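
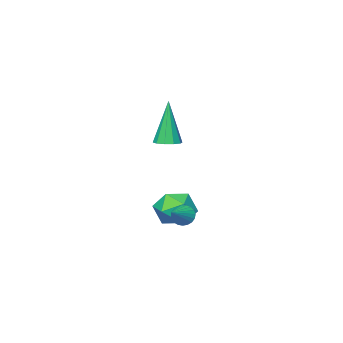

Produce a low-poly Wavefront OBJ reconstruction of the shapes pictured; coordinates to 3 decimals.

v -3.273 -2.464 -2.969
v -2.964 -2.671 -3.331
v -2.307 -1.996 -2.411
v -3.008 -2.477 -3.416
v -3.099 -2.281 -3.424
v -3.219 -2.117 -3.353
v -3.349 -2.012 -3.215
v -3.466 -1.985 -3.035
v -3.55 -2.041 -2.844
v -3.585 -2.17 -2.674
v -3.567 -2.35 -2.555
v -3.498 -2.55 -2.508
v -3.39 -2.734 -2.541
v -3.262 -2.872 -2.647
v -3.136 -2.939 -2.81
v -3.033 -2.924 -2.999
v -2.972 -2.829 -3.184
v -4.243 -2.747 -3.083
v -3.346 -2.667 -3.438
v -3.914 -4.193 -2.582
v -3.017 -4.113 -2.937
v -3.284 -3.585 -2.172
v -3.487 -2.691 -2.481
v -3.773 -4.169 -3.539
v -3.976 -3.275 -3.848
v -3.056 -3.545 -3.72
v -2.754 -3.184 -2.875
v -4.506 -3.676 -3.145
v -4.204 -3.315 -2.3
v -3.365 -3.575 0.626
v -2.792 -3.539 0.711
v -3.655 -3.885 2.714
v -2.93 -3.209 0.741
v -3.233 -3.019 0.727
v -3.587 -3.042 0.675
v -3.856 -3.268 0.604
v -3.938 -3.611 0.541
v -3.8 -3.941 0.512
v -3.496 -4.131 0.526
v -3.143 -4.109 0.578
v -2.874 -3.883 0.649
f 2 1 4
f 2 4 3
f 4 1 5
f 4 5 3
f 5 1 6
f 5 6 3
f 6 1 7
f 6 7 3
f 7 1 8
f 7 8 3
f 8 1 9
f 8 9 3
f 9 1 10
f 9 10 3
f 10 1 11
f 10 11 3
f 11 1 12
f 11 12 3
f 12 1 13
f 12 13 3
f 13 1 14
f 13 14 3
f 14 1 15
f 14 15 3
f 15 1 16
f 15 16 3
f 16 1 17
f 16 17 3
f 17 1 2
f 17 2 3
f 18 29 23
f 18 23 19
f 18 19 25
f 18 25 28
f 18 28 29
f 19 23 27
f 23 29 22
f 29 28 20
f 28 25 24
f 25 19 26
f 21 27 22
f 21 22 20
f 21 20 24
f 21 24 26
f 21 26 27
f 22 27 23
f 20 22 29
f 24 20 28
f 26 24 25
f 27 26 19
f 31 30 33
f 31 33 32
f 33 30 34
f 33 34 32
f 34 30 35
f 34 35 32
f 35 30 36
f 35 36 32
f 36 30 37
f 36 37 32
f 37 30 38
f 37 38 32
f 38 30 39
f 38 39 32
f 39 30 40
f 39 40 32
f 40 30 41
f 40 41 32
f 41 30 31
f 41 31 32



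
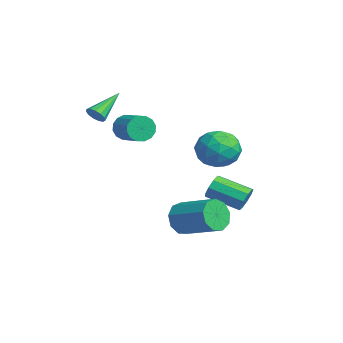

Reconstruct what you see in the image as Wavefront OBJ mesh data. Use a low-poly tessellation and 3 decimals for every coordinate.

v -2.887 -1.965 1.84
v -2.582 -1.57 1.566
v -3.753 -0.575 2.88
v -2.851 -1.61 1.396
v -3.132 -1.763 1.367
v -3.335 -1.981 1.488
v -3.396 -2.193 1.721
v -3.295 -2.333 1.992
v -3.065 -2.356 2.215
v -2.778 -2.255 2.319
v -2.526 -2.062 2.271
v -2.389 -1.838 2.086
v -2.409 -1.655 1.823
v 0.056 4.632 -3.317
v 0.519 4.558 -2.757
v -0.493 3.154 -2.104
v -0.956 3.228 -2.663
v 0.155 4.877 -2.636
v -0.857 3.473 -1.983
v -0.256 5.082 -2.834
v -1.268 3.678 -2.18
v -0.52 5.076 -3.257
v -1.533 3.672 -2.604
v -0.515 4.862 -3.708
v -1.528 3.458 -3.055
v -0.243 4.541 -3.976
v -1.255 3.137 -3.323
v 0.17 4.262 -3.936
v -0.843 2.858 -3.282
v 0.529 4.157 -3.605
v -0.483 2.753 -2.952
v 0.667 4.273 -3.14
v -0.345 2.87 -2.487
v 0.212 1.409 -4.121
v 0.803 1.061 -4.807
v 2.419 2.263 -4.025
v 1.828 2.611 -3.339
v 0.5 1.61 -5.025
v 2.116 2.812 -4.243
v 0.063 2.065 -4.82
v 1.678 3.267 -4.038
v -0.305 2.213 -4.288
v 1.311 3.414 -3.506
v -0.43 1.985 -3.677
v 1.185 3.186 -2.895
v -0.255 1.487 -3.275
v 1.36 2.689 -2.493
v 0.138 0.953 -3.268
v 1.754 2.155 -2.486
v 0.567 0.633 -3.66
v 2.182 1.834 -2.878
v 0.829 0.675 -4.268
v 2.445 1.877 -3.486
v -2.936 4.066 -1.434
v -2.369 4.977 -0.856
v -1.751 2.763 -0.544
v -1.184 3.674 0.034
v -2.335 3.394 0.321
v -3.068 4.199 -0.229
v -1.052 3.541 -1.171
v -1.785 4.346 -1.721
v -1.204 4.653 -0.693
v -1.997 4.562 0.229
v -2.123 3.178 -1.629
v -2.916 3.087 -0.707
v -2.757 4.636 -1.223
v -1.363 3.104 -0.177
v -2.04 2.939 -0.008
v -1.707 3.475 0.332
v -3.168 4.178 -0.855
v -2.834 4.714 -0.515
v -2.814 3.783 0.177
v -1.286 3.026 -0.885
v -0.952 3.562 -0.545
v -2.413 4.265 -1.732
v -2.08 4.801 -1.392
v -1.306 3.957 -1.577
v -1.739 4.981 -0.788
v -1.042 4.215 -0.264
v -0.965 4.137 -0.973
v -1.395 4.61 -1.296
v -2.205 4.927 -0.246
v -1.508 4.162 0.278
v -2.185 3.997 0.446
v -2.616 4.47 0.123
v -1.52 4.737 -0.15
v -2.612 3.578 -1.678
v -1.915 2.813 -1.154
v -1.504 3.27 -1.523
v -1.935 3.743 -1.846
v -3.078 3.525 -1.136
v -2.381 2.759 -0.612
v -2.725 3.13 -0.104
v -3.155 3.603 -0.427
v -2.6 3.003 -1.25
v -1.733 -0.729 1.333
v -1.472 -1.02 0.659
v -0.165 -0.662 1.012
v -0.427 -0.371 1.687
v -1.556 -0.633 0.58
v -0.249 -0.276 0.933
v -1.688 -0.271 0.703
v -0.381 0.086 1.056
v -1.832 -0.033 0.995
v -0.525 0.324 1.348
v -1.95 0.02 1.378
v -0.643 0.377 1.731
v -2.01 -0.129 1.748
v -0.703 0.228 2.102
v -1.995 -0.438 2.008
v -0.688 -0.08 2.361
v -1.911 -0.824 2.087
v -0.604 -0.467 2.44
v -1.779 -1.186 1.964
v -0.472 -0.829 2.317
v -1.635 -1.424 1.672
v -0.328 -1.067 2.025
v -1.517 -1.477 1.289
v -0.21 -1.12 1.642
v -1.457 -1.328 0.918
v -0.15 -0.971 1.272
f 2 1 4
f 2 4 3
f 4 1 5
f 4 5 3
f 5 1 6
f 5 6 3
f 6 1 7
f 6 7 3
f 7 1 8
f 7 8 3
f 8 1 9
f 8 9 3
f 9 1 10
f 9 10 3
f 10 1 11
f 10 11 3
f 11 1 12
f 11 12 3
f 12 1 13
f 12 13 3
f 13 1 2
f 13 2 3
f 15 14 18
f 15 18 16
f 16 18 19
f 16 19 17
f 18 14 20
f 18 20 19
f 19 20 21
f 19 21 17
f 20 14 22
f 20 22 21
f 21 22 23
f 21 23 17
f 22 14 24
f 22 24 23
f 23 24 25
f 23 25 17
f 24 14 26
f 24 26 25
f 25 26 27
f 25 27 17
f 26 14 28
f 26 28 27
f 27 28 29
f 27 29 17
f 28 14 30
f 28 30 29
f 29 30 31
f 29 31 17
f 30 14 32
f 30 32 31
f 31 32 33
f 31 33 17
f 32 14 15
f 32 15 33
f 33 15 16
f 33 16 17
f 35 34 38
f 35 38 36
f 36 38 39
f 36 39 37
f 38 34 40
f 38 40 39
f 39 40 41
f 39 41 37
f 40 34 42
f 40 42 41
f 41 42 43
f 41 43 37
f 42 34 44
f 42 44 43
f 43 44 45
f 43 45 37
f 44 34 46
f 44 46 45
f 45 46 47
f 45 47 37
f 46 34 48
f 46 48 47
f 47 48 49
f 47 49 37
f 48 34 50
f 48 50 49
f 49 50 51
f 49 51 37
f 50 34 52
f 50 52 51
f 51 52 53
f 51 53 37
f 52 34 35
f 52 35 53
f 53 35 36
f 53 36 37
f 54 91 70
f 91 65 94
f 70 94 59
f 91 94 70
f 54 70 66
f 70 59 71
f 66 71 55
f 70 71 66
f 54 66 75
f 66 55 76
f 75 76 61
f 66 76 75
f 54 75 87
f 75 61 90
f 87 90 64
f 75 90 87
f 54 87 91
f 87 64 95
f 91 95 65
f 87 95 91
f 55 71 82
f 71 59 85
f 82 85 63
f 71 85 82
f 59 94 72
f 94 65 93
f 72 93 58
f 94 93 72
f 65 95 92
f 95 64 88
f 92 88 56
f 95 88 92
f 64 90 89
f 90 61 77
f 89 77 60
f 90 77 89
f 61 76 81
f 76 55 78
f 81 78 62
f 76 78 81
f 57 83 69
f 83 63 84
f 69 84 58
f 83 84 69
f 57 69 67
f 69 58 68
f 67 68 56
f 69 68 67
f 57 67 74
f 67 56 73
f 74 73 60
f 67 73 74
f 57 74 79
f 74 60 80
f 79 80 62
f 74 80 79
f 57 79 83
f 79 62 86
f 83 86 63
f 79 86 83
f 58 84 72
f 84 63 85
f 72 85 59
f 84 85 72
f 56 68 92
f 68 58 93
f 92 93 65
f 68 93 92
f 60 73 89
f 73 56 88
f 89 88 64
f 73 88 89
f 62 80 81
f 80 60 77
f 81 77 61
f 80 77 81
f 63 86 82
f 86 62 78
f 82 78 55
f 86 78 82
f 97 96 100
f 97 100 98
f 98 100 101
f 98 101 99
f 100 96 102
f 100 102 101
f 101 102 103
f 101 103 99
f 102 96 104
f 102 104 103
f 103 104 105
f 103 105 99
f 104 96 106
f 104 106 105
f 105 106 107
f 105 107 99
f 106 96 108
f 106 108 107
f 107 108 109
f 107 109 99
f 108 96 110
f 108 110 109
f 109 110 111
f 109 111 99
f 110 96 112
f 110 112 111
f 111 112 113
f 111 113 99
f 112 96 114
f 112 114 113
f 113 114 115
f 113 115 99
f 114 96 116
f 114 116 115
f 115 116 117
f 115 117 99
f 116 96 118
f 116 118 117
f 117 118 119
f 117 119 99
f 118 96 120
f 118 120 119
f 119 120 121
f 119 121 99
f 120 96 97
f 120 97 121
f 121 97 98
f 121 98 99



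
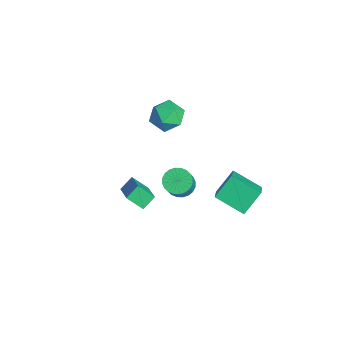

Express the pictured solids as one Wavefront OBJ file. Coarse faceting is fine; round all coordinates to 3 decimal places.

v 3.349 2.079 -1.472
v 2.882 3.207 -0.347
v 2.108 2.6 -2.51
v 1.641 3.728 -1.386
v 4.539 3.352 -2.254
v 4.072 4.48 -1.13
v 3.298 3.873 -3.293
v 2.831 5.001 -2.168
v -0.871 1.521 -4.649
v -0.231 2.038 -4.899
v 0.91 1.476 -3.141
v 0.271 0.959 -2.891
v -0.415 2.248 -4.712
v 0.726 1.686 -2.954
v -0.669 2.346 -4.516
v 0.472 1.784 -2.758
v -0.953 2.319 -4.34
v 0.188 1.757 -2.582
v -1.225 2.171 -4.211
v -0.084 1.609 -2.453
v -1.443 1.923 -4.149
v -0.302 1.361 -2.391
v -1.574 1.615 -4.163
v -0.432 1.053 -2.405
v -1.597 1.292 -4.25
v -0.456 0.73 -2.492
v -1.51 1.004 -4.399
v -0.369 0.442 -2.641
v -1.326 0.794 -4.586
v -0.185 0.232 -2.828
v -1.072 0.696 -4.782
v 0.069 0.134 -3.024
v -0.788 0.723 -4.958
v 0.353 0.161 -3.2
v -0.516 0.871 -5.087
v 0.625 0.309 -3.329
v -0.298 1.119 -5.149
v 0.843 0.557 -3.391
v -0.168 1.427 -5.135
v 0.974 0.865 -3.377
v -0.144 1.75 -5.048
v 0.997 1.188 -3.29
v -4.521 2.03 -0.337
v -3.831 2.728 -0.908
v -3.809 0.592 -1.232
v -3.119 1.29 -1.803
v -2.963 1.123 -0.691
v -3.404 2.011 -0.137
v -4.236 1.309 -2.003
v -4.677 2.197 -1.449
v -3.655 2.282 -1.937
v -2.868 2.167 -1.127
v -4.772 1.153 -1.013
v -3.985 1.038 -0.203
v 3.726 -2.989 0.665
v 3.452 -2.26 1.226
v 2.165 -2.864 -0.261
v 1.89 -2.135 0.301
v 4.23 -2.225 -0.081
v 3.955 -1.496 0.481
v 2.668 -2.1 -1.006
v 2.394 -1.371 -0.445
f 2 4 1
f 5 2 1
f 1 4 3
f 3 5 1
f 2 8 4
f 6 2 5
f 6 8 2
f 4 8 3
f 7 5 3
f 3 8 7
f 7 6 5
f 8 6 7
f 10 9 13
f 10 13 11
f 11 13 14
f 11 14 12
f 13 9 15
f 13 15 14
f 14 15 16
f 14 16 12
f 15 9 17
f 15 17 16
f 16 17 18
f 16 18 12
f 17 9 19
f 17 19 18
f 18 19 20
f 18 20 12
f 19 9 21
f 19 21 20
f 20 21 22
f 20 22 12
f 21 9 23
f 21 23 22
f 22 23 24
f 22 24 12
f 23 9 25
f 23 25 24
f 24 25 26
f 24 26 12
f 25 9 27
f 25 27 26
f 26 27 28
f 26 28 12
f 27 9 29
f 27 29 28
f 28 29 30
f 28 30 12
f 29 9 31
f 29 31 30
f 30 31 32
f 30 32 12
f 31 9 33
f 31 33 32
f 32 33 34
f 32 34 12
f 33 9 35
f 33 35 34
f 34 35 36
f 34 36 12
f 35 9 37
f 35 37 36
f 36 37 38
f 36 38 12
f 37 9 39
f 37 39 38
f 38 39 40
f 38 40 12
f 39 9 41
f 39 41 40
f 40 41 42
f 40 42 12
f 41 9 10
f 41 10 42
f 42 10 11
f 42 11 12
f 43 54 48
f 43 48 44
f 43 44 50
f 43 50 53
f 43 53 54
f 44 48 52
f 48 54 47
f 54 53 45
f 53 50 49
f 50 44 51
f 46 52 47
f 46 47 45
f 46 45 49
f 46 49 51
f 46 51 52
f 47 52 48
f 45 47 54
f 49 45 53
f 51 49 50
f 52 51 44
f 56 58 55
f 59 56 55
f 55 58 57
f 57 59 55
f 56 62 58
f 60 56 59
f 60 62 56
f 58 62 57
f 61 59 57
f 57 62 61
f 61 60 59
f 62 60 61



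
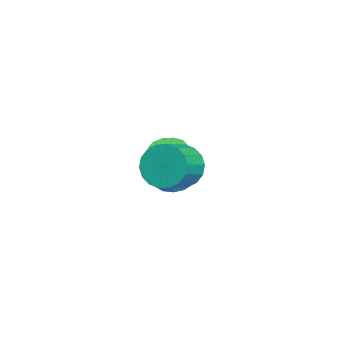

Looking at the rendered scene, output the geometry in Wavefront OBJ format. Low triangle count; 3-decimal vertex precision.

v 2.25 0.458 2.661
v 2.712 0.784 1.91
v 3.672 0.389 2.329
v 3.21 0.062 3.079
v 2.728 1.106 2.176
v 3.689 0.71 2.595
v 2.65 1.3 2.539
v 3.61 0.904 2.958
v 2.492 1.327 2.925
v 3.453 0.931 3.344
v 2.287 1.181 3.26
v 3.247 0.786 3.679
v 2.074 0.893 3.475
v 3.034 0.497 3.894
v 1.896 0.518 3.529
v 2.856 0.122 3.948
v 1.788 0.131 3.411
v 2.748 -0.264 3.83
v 1.771 -0.19 3.145
v 2.732 -0.586 3.564
v 1.85 -0.384 2.782
v 2.81 -0.78 3.201
v 2.007 -0.411 2.396
v 2.968 -0.807 2.815
v 2.213 -0.266 2.061
v 3.173 -0.661 2.48
v 2.426 0.023 1.846
v 3.386 -0.373 2.265
v 2.604 0.398 1.792
v 3.564 0.002 2.211
v -1.428 -0.576 0.027
v -1.035 -1.15 -0.114
v -0.418 -1.218 1.871
v -0.812 -0.644 2.013
v -0.799 -0.833 -0.177
v -0.182 -0.901 1.808
v -0.762 -0.435 -0.175
v -0.146 -0.503 1.811
v -0.937 -0.081 -0.108
v -0.321 -0.149 1.877
v -1.268 0.115 0.001
v -0.652 0.047 1.987
v -1.65 0.092 0.119
v -1.033 0.024 2.104
v -1.961 -0.143 0.208
v -1.345 -0.211 2.193
v -2.103 -0.516 0.239
v -1.487 -0.584 2.224
v -2.031 -0.908 0.203
v -1.415 -0.975 2.189
v -1.767 -1.194 0.111
v -1.151 -1.262 2.097
v -1.396 -1.284 -0.007
v -0.78 -1.352 1.978
f 2 1 5
f 2 5 3
f 3 5 6
f 3 6 4
f 5 1 7
f 5 7 6
f 6 7 8
f 6 8 4
f 7 1 9
f 7 9 8
f 8 9 10
f 8 10 4
f 9 1 11
f 9 11 10
f 10 11 12
f 10 12 4
f 11 1 13
f 11 13 12
f 12 13 14
f 12 14 4
f 13 1 15
f 13 15 14
f 14 15 16
f 14 16 4
f 15 1 17
f 15 17 16
f 16 17 18
f 16 18 4
f 17 1 19
f 17 19 18
f 18 19 20
f 18 20 4
f 19 1 21
f 19 21 20
f 20 21 22
f 20 22 4
f 21 1 23
f 21 23 22
f 22 23 24
f 22 24 4
f 23 1 25
f 23 25 24
f 24 25 26
f 24 26 4
f 25 1 27
f 25 27 26
f 26 27 28
f 26 28 4
f 27 1 29
f 27 29 28
f 28 29 30
f 28 30 4
f 29 1 2
f 29 2 30
f 30 2 3
f 30 3 4
f 32 31 35
f 32 35 33
f 33 35 36
f 33 36 34
f 35 31 37
f 35 37 36
f 36 37 38
f 36 38 34
f 37 31 39
f 37 39 38
f 38 39 40
f 38 40 34
f 39 31 41
f 39 41 40
f 40 41 42
f 40 42 34
f 41 31 43
f 41 43 42
f 42 43 44
f 42 44 34
f 43 31 45
f 43 45 44
f 44 45 46
f 44 46 34
f 45 31 47
f 45 47 46
f 46 47 48
f 46 48 34
f 47 31 49
f 47 49 48
f 48 49 50
f 48 50 34
f 49 31 51
f 49 51 50
f 50 51 52
f 50 52 34
f 51 31 53
f 51 53 52
f 52 53 54
f 52 54 34
f 53 31 32
f 53 32 54
f 54 32 33
f 54 33 34



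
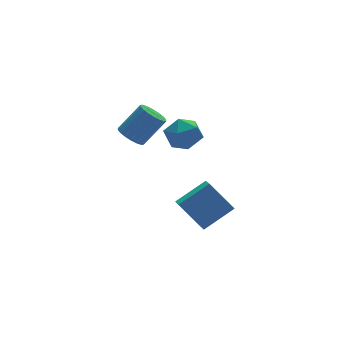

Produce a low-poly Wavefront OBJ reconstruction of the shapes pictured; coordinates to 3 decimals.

v -2.625 2.961 2.379
v -1.713 3.522 2.32
v -1.767 1.518 1.94
v -0.855 2.079 1.881
v -1.32 1.911 2.833
v -1.851 2.803 3.104
v -1.629 2.237 1.156
v -2.16 3.129 1.427
v -1.097 3.074 1.564
v -0.906 2.873 2.6
v -2.574 2.167 1.66
v -2.383 1.966 2.696
v -2.077 -0.226 -3.063
v -2.916 0.797 -1.603
v -1.783 0.68 -3.528
v -2.622 1.703 -2.068
v -0.398 -0.263 -2.072
v -1.237 0.76 -0.612
v -0.104 0.643 -2.537
v -0.943 1.666 -1.077
v -4.539 2.673 2.755
v -3.942 2.79 2.251
v -2.764 2.684 3.621
v -3.361 2.567 4.125
v -4.027 3.117 2.349
v -2.849 3.011 3.719
v -4.213 3.356 2.528
v -3.035 3.25 3.898
v -4.464 3.459 2.751
v -3.286 3.353 4.121
v -4.73 3.407 2.976
v -3.552 3.301 4.346
v -4.957 3.21 3.156
v -3.779 3.104 4.526
v -5.102 2.906 3.257
v -3.924 2.8 4.628
v -5.136 2.556 3.259
v -3.958 2.45 4.629
v -5.051 2.229 3.161
v -3.873 2.123 4.531
v -4.865 1.99 2.982
v -3.687 1.884 4.352
v -4.614 1.887 2.759
v -3.436 1.781 4.129
v -4.348 1.939 2.534
v -3.17 1.833 3.904
v -4.121 2.136 2.354
v -2.943 2.03 3.724
v -3.976 2.44 2.252
v -2.798 2.334 3.623
f 1 12 6
f 1 6 2
f 1 2 8
f 1 8 11
f 1 11 12
f 2 6 10
f 6 12 5
f 12 11 3
f 11 8 7
f 8 2 9
f 4 10 5
f 4 5 3
f 4 3 7
f 4 7 9
f 4 9 10
f 5 10 6
f 3 5 12
f 7 3 11
f 9 7 8
f 10 9 2
f 14 16 13
f 17 14 13
f 13 16 15
f 15 17 13
f 14 20 16
f 18 14 17
f 18 20 14
f 16 20 15
f 19 17 15
f 15 20 19
f 19 18 17
f 20 18 19
f 22 21 25
f 22 25 23
f 23 25 26
f 23 26 24
f 25 21 27
f 25 27 26
f 26 27 28
f 26 28 24
f 27 21 29
f 27 29 28
f 28 29 30
f 28 30 24
f 29 21 31
f 29 31 30
f 30 31 32
f 30 32 24
f 31 21 33
f 31 33 32
f 32 33 34
f 32 34 24
f 33 21 35
f 33 35 34
f 34 35 36
f 34 36 24
f 35 21 37
f 35 37 36
f 36 37 38
f 36 38 24
f 37 21 39
f 37 39 38
f 38 39 40
f 38 40 24
f 39 21 41
f 39 41 40
f 40 41 42
f 40 42 24
f 41 21 43
f 41 43 42
f 42 43 44
f 42 44 24
f 43 21 45
f 43 45 44
f 44 45 46
f 44 46 24
f 45 21 47
f 45 47 46
f 46 47 48
f 46 48 24
f 47 21 49
f 47 49 48
f 48 49 50
f 48 50 24
f 49 21 22
f 49 22 50
f 50 22 23
f 50 23 24



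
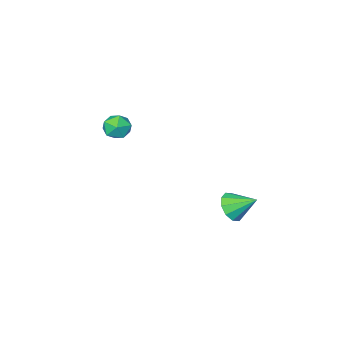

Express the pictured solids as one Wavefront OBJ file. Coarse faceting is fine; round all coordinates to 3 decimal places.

v -0.6 1.729 0.975
v 0.002 1.83 1.338
v -1.14 2.551 1.645
v 0.001 2.106 0.997
v -0.229 2.239 0.648
v -0.601 2.176 0.424
v -0.973 1.943 0.411
v -1.202 1.628 0.613
v -1.201 1.351 0.954
v -0.97 1.219 1.303
v -0.598 1.281 1.527
v -0.227 1.515 1.54
v 0.913 -2.871 3.707
v 1.336 -2.805 3.188
v 1.204 -3.915 3.812
v 1.627 -3.849 3.293
v 1.757 -3.537 3.875
v 1.578 -2.892 3.81
v 0.962 -3.828 3.19
v 0.783 -3.183 3.125
v 1.367 -3.397 2.868
v 1.858 -3.217 3.292
v 0.682 -3.503 3.708
v 1.173 -3.323 4.132
f 2 1 4
f 2 4 3
f 4 1 5
f 4 5 3
f 5 1 6
f 5 6 3
f 6 1 7
f 6 7 3
f 7 1 8
f 7 8 3
f 8 1 9
f 8 9 3
f 9 1 10
f 9 10 3
f 10 1 11
f 10 11 3
f 11 1 12
f 11 12 3
f 12 1 2
f 12 2 3
f 13 24 18
f 13 18 14
f 13 14 20
f 13 20 23
f 13 23 24
f 14 18 22
f 18 24 17
f 24 23 15
f 23 20 19
f 20 14 21
f 16 22 17
f 16 17 15
f 16 15 19
f 16 19 21
f 16 21 22
f 17 22 18
f 15 17 24
f 19 15 23
f 21 19 20
f 22 21 14



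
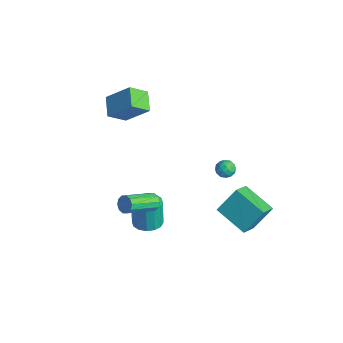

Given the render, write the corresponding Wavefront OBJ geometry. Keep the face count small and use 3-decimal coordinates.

v 0.792 -2.888 -1.748
v 1.249 -2.65 -1.422
v 1.544 -4.554 -0.445
v 1.088 -4.792 -0.772
v 0.929 -2.6 -1.228
v 1.225 -4.504 -0.252
v 0.557 -2.66 -1.233
v 0.853 -4.564 -0.257
v 0.275 -2.808 -1.435
v 0.57 -4.712 -0.459
v 0.19 -2.986 -1.757
v 0.486 -4.89 -0.78
v 0.336 -3.126 -2.075
v 0.631 -5.03 -1.098
v 0.655 -3.176 -2.268
v 0.951 -5.08 -1.292
v 1.027 -3.116 -2.263
v 1.323 -5.02 -1.287
v 1.31 -2.968 -2.061
v 1.605 -4.872 -1.085
v 1.394 -2.79 -1.74
v 1.69 -4.694 -0.763
v -0.212 -2.726 -4.855
v 0.574 -3.184 -4.717
v 0.318 -3.093 -2.948
v -0.468 -2.634 -3.085
v 0.699 -2.724 -4.723
v 0.442 -2.633 -2.954
v 0.579 -2.265 -4.764
v 0.323 -2.174 -2.995
v 0.248 -1.929 -4.829
v -0.008 -1.838 -3.06
v -0.206 -1.807 -4.901
v -0.463 -1.715 -3.132
v -0.662 -1.931 -4.961
v -0.919 -1.839 -3.192
v -0.998 -2.267 -4.992
v -1.254 -2.176 -3.223
v -1.122 -2.727 -4.986
v -1.379 -2.636 -3.217
v -1.003 -3.186 -4.945
v -1.259 -3.095 -3.176
v -0.672 -3.522 -4.88
v -0.928 -3.431 -3.111
v -0.217 -3.645 -4.808
v -0.474 -3.553 -3.039
v 0.239 -3.521 -4.748
v -0.018 -3.429 -2.979
v 1.895 1.347 -3.129
v 2.013 2.529 -1.659
v 3.805 2.085 -3.876
v 3.923 3.267 -2.406
v 2.597 0.313 -2.354
v 2.715 1.495 -0.884
v 4.507 1.051 -3.101
v 4.625 2.233 -1.631
v -0.493 3.086 -2.064
v -0.135 2.995 -2.614
v -1.085 2.225 -2.306
v -0.727 2.134 -2.856
v -0.452 2.033 -2.262
v -0.087 2.565 -2.112
v -1.133 2.655 -2.808
v -0.768 3.187 -2.658
v -0.531 2.728 -3.074
v -0.11 2.344 -2.736
v -1.11 2.876 -2.184
v -0.689 2.492 -1.846
v -0.262 3.116 -2.318
v -0.958 2.104 -2.602
v -0.796 2.045 -2.253
v -0.586 1.991 -2.576
v -0.233 2.863 -2.023
v -0.023 2.809 -2.346
v -0.21 2.244 -2.139
v -1.197 2.411 -2.574
v -0.987 2.357 -2.897
v -0.634 3.229 -2.344
v -0.424 3.175 -2.667
v -1.01 2.976 -2.781
v -0.285 2.906 -2.911
v -0.633 2.4 -3.054
v -0.871 2.706 -3.025
v -0.656 3.019 -2.937
v -0.037 2.68 -2.713
v -0.385 2.174 -2.855
v -0.224 2.115 -2.506
v -0.009 2.427 -2.418
v -0.27 2.523 -2.983
v -0.835 3.046 -2.065
v -1.183 2.54 -2.207
v -1.211 2.793 -2.502
v -0.996 3.105 -2.414
v -0.587 2.82 -1.866
v -0.935 2.314 -2.009
v -0.564 2.201 -1.983
v -0.349 2.514 -1.895
v -0.95 2.697 -1.937
v -3.658 -2.385 1.836
v -3.692 -3.529 2.726
v -4.861 -1.911 2.398
v -4.895 -3.055 3.289
v -2.605 -1.345 3.211
v -2.639 -2.489 4.102
v -3.808 -0.871 3.774
v -3.842 -2.015 4.664
f 2 1 5
f 2 5 3
f 3 5 6
f 3 6 4
f 5 1 7
f 5 7 6
f 6 7 8
f 6 8 4
f 7 1 9
f 7 9 8
f 8 9 10
f 8 10 4
f 9 1 11
f 9 11 10
f 10 11 12
f 10 12 4
f 11 1 13
f 11 13 12
f 12 13 14
f 12 14 4
f 13 1 15
f 13 15 14
f 14 15 16
f 14 16 4
f 15 1 17
f 15 17 16
f 16 17 18
f 16 18 4
f 17 1 19
f 17 19 18
f 18 19 20
f 18 20 4
f 19 1 21
f 19 21 20
f 20 21 22
f 20 22 4
f 21 1 2
f 21 2 22
f 22 2 3
f 22 3 4
f 24 23 27
f 24 27 25
f 25 27 28
f 25 28 26
f 27 23 29
f 27 29 28
f 28 29 30
f 28 30 26
f 29 23 31
f 29 31 30
f 30 31 32
f 30 32 26
f 31 23 33
f 31 33 32
f 32 33 34
f 32 34 26
f 33 23 35
f 33 35 34
f 34 35 36
f 34 36 26
f 35 23 37
f 35 37 36
f 36 37 38
f 36 38 26
f 37 23 39
f 37 39 38
f 38 39 40
f 38 40 26
f 39 23 41
f 39 41 40
f 40 41 42
f 40 42 26
f 41 23 43
f 41 43 42
f 42 43 44
f 42 44 26
f 43 23 45
f 43 45 44
f 44 45 46
f 44 46 26
f 45 23 47
f 45 47 46
f 46 47 48
f 46 48 26
f 47 23 24
f 47 24 48
f 48 24 25
f 48 25 26
f 50 52 49
f 53 50 49
f 49 52 51
f 51 53 49
f 50 56 52
f 54 50 53
f 54 56 50
f 52 56 51
f 55 53 51
f 51 56 55
f 55 54 53
f 56 54 55
f 57 94 73
f 94 68 97
f 73 97 62
f 94 97 73
f 57 73 69
f 73 62 74
f 69 74 58
f 73 74 69
f 57 69 78
f 69 58 79
f 78 79 64
f 69 79 78
f 57 78 90
f 78 64 93
f 90 93 67
f 78 93 90
f 57 90 94
f 90 67 98
f 94 98 68
f 90 98 94
f 58 74 85
f 74 62 88
f 85 88 66
f 74 88 85
f 62 97 75
f 97 68 96
f 75 96 61
f 97 96 75
f 68 98 95
f 98 67 91
f 95 91 59
f 98 91 95
f 67 93 92
f 93 64 80
f 92 80 63
f 93 80 92
f 64 79 84
f 79 58 81
f 84 81 65
f 79 81 84
f 60 86 72
f 86 66 87
f 72 87 61
f 86 87 72
f 60 72 70
f 72 61 71
f 70 71 59
f 72 71 70
f 60 70 77
f 70 59 76
f 77 76 63
f 70 76 77
f 60 77 82
f 77 63 83
f 82 83 65
f 77 83 82
f 60 82 86
f 82 65 89
f 86 89 66
f 82 89 86
f 61 87 75
f 87 66 88
f 75 88 62
f 87 88 75
f 59 71 95
f 71 61 96
f 95 96 68
f 71 96 95
f 63 76 92
f 76 59 91
f 92 91 67
f 76 91 92
f 65 83 84
f 83 63 80
f 84 80 64
f 83 80 84
f 66 89 85
f 89 65 81
f 85 81 58
f 89 81 85
f 100 102 99
f 103 100 99
f 99 102 101
f 101 103 99
f 100 106 102
f 104 100 103
f 104 106 100
f 102 106 101
f 105 103 101
f 101 106 105
f 105 104 103
f 106 104 105



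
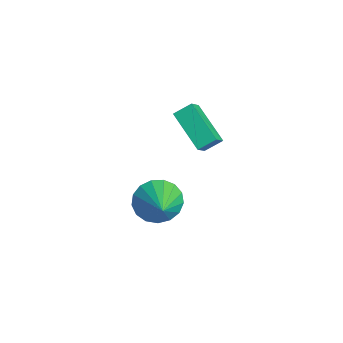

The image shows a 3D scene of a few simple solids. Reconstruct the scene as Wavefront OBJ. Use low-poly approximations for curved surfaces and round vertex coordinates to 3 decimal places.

v 0.786 -2.637 -3.24
v 1.325 -2.324 -4.021
v 2.114 -2.883 -2.42
v 1.244 -1.925 -3.77
v 1.058 -1.688 -3.398
v 0.81 -1.67 -2.989
v 0.556 -1.873 -2.638
v 0.354 -2.251 -2.424
v 0.252 -2.717 -2.398
v 0.272 -3.166 -2.564
v 0.409 -3.493 -2.885
v 0.633 -3.625 -3.287
v 0.892 -3.53 -3.678
v 1.126 -3.231 -3.969
v 1.283 -2.795 -4.093
v 0.471 -1.907 1.717
v 0.524 -1.206 2.159
v 0.033 -1.476 1.087
v 0.086 -0.776 1.529
v 2.054 -1.504 0.891
v 2.107 -0.804 1.333
v 1.616 -1.074 0.261
v 1.669 -0.373 0.703
f 2 1 4
f 2 4 3
f 4 1 5
f 4 5 3
f 5 1 6
f 5 6 3
f 6 1 7
f 6 7 3
f 7 1 8
f 7 8 3
f 8 1 9
f 8 9 3
f 9 1 10
f 9 10 3
f 10 1 11
f 10 11 3
f 11 1 12
f 11 12 3
f 12 1 13
f 12 13 3
f 13 1 14
f 13 14 3
f 14 1 15
f 14 15 3
f 15 1 2
f 15 2 3
f 17 19 16
f 20 17 16
f 16 19 18
f 18 20 16
f 17 23 19
f 21 17 20
f 21 23 17
f 19 23 18
f 22 20 18
f 18 23 22
f 22 21 20
f 23 21 22



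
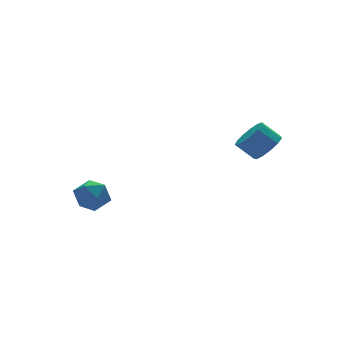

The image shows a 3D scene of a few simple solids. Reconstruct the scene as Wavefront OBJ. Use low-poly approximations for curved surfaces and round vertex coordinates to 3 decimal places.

v -4.62 3.932 -1.465
v -3.811 4.184 -1.886
v -4.149 2.476 -1.434
v -3.34 2.728 -1.855
v -3.515 2.998 -0.965
v -3.805 3.898 -0.984
v -4.155 2.762 -2.336
v -4.445 3.662 -2.355
v -3.523 3.461 -2.424
v -3.128 3.607 -1.577
v -4.832 3.053 -1.743
v -4.437 3.199 -0.896
v 1.554 -2.37 2.335
v 2.06 -1.692 2.255
v 1.433 -1.132 3.025
v 0.926 -1.81 3.105
v 1.711 -1.638 1.932
v 1.084 -1.079 2.702
v 1.312 -1.817 1.736
v 0.685 -1.257 2.506
v 0.99 -2.171 1.731
v 0.362 -1.611 2.501
v 0.846 -2.588 1.917
v 0.219 -2.029 2.688
v 0.928 -2.936 2.236
v 0.3 -2.377 3.006
v 1.208 -3.104 2.587
v 0.58 -2.545 3.357
v 1.598 -3.039 2.857
v 0.97 -2.48 3.627
v 1.974 -2.761 2.962
v 1.346 -2.202 3.732
v 2.216 -2.36 2.867
v 1.589 -1.8 3.637
v 2.249 -1.961 2.604
v 1.621 -1.401 3.374
f 1 12 6
f 1 6 2
f 1 2 8
f 1 8 11
f 1 11 12
f 2 6 10
f 6 12 5
f 12 11 3
f 11 8 7
f 8 2 9
f 4 10 5
f 4 5 3
f 4 3 7
f 4 7 9
f 4 9 10
f 5 10 6
f 3 5 12
f 7 3 11
f 9 7 8
f 10 9 2
f 14 13 17
f 14 17 15
f 15 17 18
f 15 18 16
f 17 13 19
f 17 19 18
f 18 19 20
f 18 20 16
f 19 13 21
f 19 21 20
f 20 21 22
f 20 22 16
f 21 13 23
f 21 23 22
f 22 23 24
f 22 24 16
f 23 13 25
f 23 25 24
f 24 25 26
f 24 26 16
f 25 13 27
f 25 27 26
f 26 27 28
f 26 28 16
f 27 13 29
f 27 29 28
f 28 29 30
f 28 30 16
f 29 13 31
f 29 31 30
f 30 31 32
f 30 32 16
f 31 13 33
f 31 33 32
f 32 33 34
f 32 34 16
f 33 13 35
f 33 35 34
f 34 35 36
f 34 36 16
f 35 13 14
f 35 14 36
f 36 14 15
f 36 15 16



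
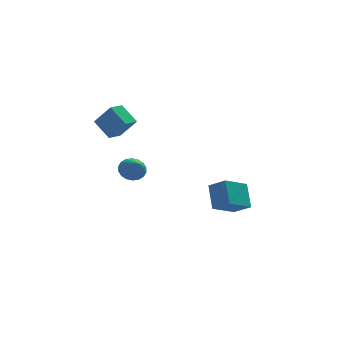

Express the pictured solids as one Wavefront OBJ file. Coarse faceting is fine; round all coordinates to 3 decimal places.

v -2.544 1.408 3.825
v -3.311 2.332 4.788
v -3.448 2.017 2.52
v -4.215 2.941 3.483
v -1.825 2.159 3.677
v -2.592 3.083 4.64
v -2.729 2.768 2.372
v -3.496 3.692 3.335
v -2.327 -0.067 0.843
v -1.716 -0.332 0.348
v -2.073 -1.153 1.737
v -1.541 -0.102 0.578
v -1.522 0.136 0.86
v -1.663 0.333 1.139
v -1.935 0.451 1.36
v -2.284 0.466 1.478
v -2.642 0.376 1.47
v -2.938 0.198 1.338
v -3.113 -0.032 1.108
v -3.132 -0.269 0.825
v -2.991 -0.466 0.546
v -2.719 -0.584 0.326
v -2.369 -0.6 0.208
v -2.011 -0.51 0.216
v 2.7 3.156 -4.064
v 3.594 2.424 -3.367
v 2.634 4.383 -2.694
v 3.529 3.651 -1.996
v 4.151 4.149 -4.884
v 5.046 3.417 -4.186
v 4.086 5.376 -3.513
v 4.98 4.644 -2.816
f 2 4 1
f 5 2 1
f 1 4 3
f 3 5 1
f 2 8 4
f 6 2 5
f 6 8 2
f 4 8 3
f 7 5 3
f 3 8 7
f 7 6 5
f 8 6 7
f 10 9 12
f 10 12 11
f 12 9 13
f 12 13 11
f 13 9 14
f 13 14 11
f 14 9 15
f 14 15 11
f 15 9 16
f 15 16 11
f 16 9 17
f 16 17 11
f 17 9 18
f 17 18 11
f 18 9 19
f 18 19 11
f 19 9 20
f 19 20 11
f 20 9 21
f 20 21 11
f 21 9 22
f 21 22 11
f 22 9 23
f 22 23 11
f 23 9 24
f 23 24 11
f 24 9 10
f 24 10 11
f 26 28 25
f 29 26 25
f 25 28 27
f 27 29 25
f 26 32 28
f 30 26 29
f 30 32 26
f 28 32 27
f 31 29 27
f 27 32 31
f 31 30 29
f 32 30 31



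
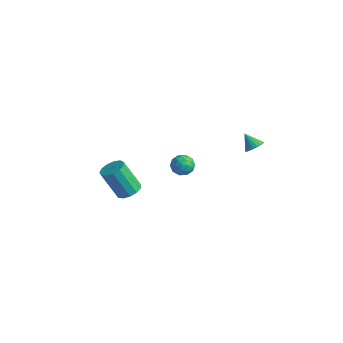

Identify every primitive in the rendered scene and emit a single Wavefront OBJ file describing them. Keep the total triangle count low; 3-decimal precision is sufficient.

v 2.434 -2.443 2.38
v 2.911 -2.954 2.53
v 1.609 -3.246 2.27
v 2.086 -3.757 2.42
v 1.882 -3.298 2.929
v 2.392 -2.802 2.997
v 2.128 -3.398 1.803
v 2.638 -2.902 1.871
v 2.722 -3.544 2.173
v 2.57 -3.483 2.869
v 1.95 -2.717 1.931
v 1.798 -2.656 2.627
v 2.745 -2.628 2.464
v 1.775 -3.572 2.336
v 1.655 -3.302 2.635
v 1.935 -3.603 2.723
v 2.44 -2.539 2.739
v 2.72 -2.839 2.827
v 2.115 -3.041 3.062
v 1.8 -3.361 1.973
v 2.08 -3.661 2.061
v 2.585 -2.597 2.077
v 2.865 -2.898 2.165
v 2.405 -3.159 1.738
v 2.914 -3.276 2.343
v 2.429 -3.747 2.279
v 2.454 -3.536 1.916
v 2.754 -3.245 1.956
v 2.825 -3.239 2.752
v 2.34 -3.711 2.688
v 2.22 -3.441 2.987
v 2.52 -3.15 3.027
v 2.714 -3.586 2.542
v 2.18 -2.489 2.112
v 1.695 -2.961 2.048
v 2 -3.05 1.773
v 2.3 -2.759 1.813
v 2.091 -2.453 2.521
v 1.606 -2.924 2.457
v 1.766 -2.955 2.844
v 2.066 -2.664 2.884
v 1.806 -2.614 2.258
v -3.299 -2.09 -3.858
v -2.699 -1.725 -3.475
v -3.541 -2.266 -1.64
v -4.141 -2.63 -2.022
v -3.021 -1.414 -3.531
v -3.863 -1.955 -1.696
v -3.431 -1.318 -3.691
v -4.273 -1.859 -1.856
v -3.8 -1.467 -3.904
v -4.641 -2.008 -2.069
v -4.009 -1.814 -4.102
v -4.851 -2.354 -2.267
v -3.993 -2.248 -4.222
v -4.835 -2.788 -2.387
v -3.757 -2.632 -4.227
v -4.599 -3.172 -2.392
v -3.375 -2.843 -4.115
v -4.217 -3.384 -2.28
v -2.97 -2.816 -3.92
v -3.811 -3.357 -2.085
v -2.668 -2.558 -3.706
v -3.51 -3.099 -1.871
v -2.567 -2.151 -3.54
v -3.409 -2.692 -1.705
v 4.081 0.544 2.978
v 4.403 0.117 3.25
v 3.359 0.476 3.722
v 4.492 0.324 3.356
v 4.51 0.57 3.396
v 4.455 0.811 3.364
v 4.334 1.006 3.265
v 4.17 1.121 3.117
v 3.991 1.136 2.944
v 3.827 1.049 2.777
v 3.707 0.875 2.645
v 3.652 0.643 2.57
v 3.671 0.394 2.566
v 3.761 0.171 2.633
v 3.907 0.013 2.76
v 4.082 -0.054 2.924
v 4.258 -0.017 3.098
f 1 38 17
f 38 12 41
f 17 41 6
f 38 41 17
f 1 17 13
f 17 6 18
f 13 18 2
f 17 18 13
f 1 13 22
f 13 2 23
f 22 23 8
f 13 23 22
f 1 22 34
f 22 8 37
f 34 37 11
f 22 37 34
f 1 34 38
f 34 11 42
f 38 42 12
f 34 42 38
f 2 18 29
f 18 6 32
f 29 32 10
f 18 32 29
f 6 41 19
f 41 12 40
f 19 40 5
f 41 40 19
f 12 42 39
f 42 11 35
f 39 35 3
f 42 35 39
f 11 37 36
f 37 8 24
f 36 24 7
f 37 24 36
f 8 23 28
f 23 2 25
f 28 25 9
f 23 25 28
f 4 30 16
f 30 10 31
f 16 31 5
f 30 31 16
f 4 16 14
f 16 5 15
f 14 15 3
f 16 15 14
f 4 14 21
f 14 3 20
f 21 20 7
f 14 20 21
f 4 21 26
f 21 7 27
f 26 27 9
f 21 27 26
f 4 26 30
f 26 9 33
f 30 33 10
f 26 33 30
f 5 31 19
f 31 10 32
f 19 32 6
f 31 32 19
f 3 15 39
f 15 5 40
f 39 40 12
f 15 40 39
f 7 20 36
f 20 3 35
f 36 35 11
f 20 35 36
f 9 27 28
f 27 7 24
f 28 24 8
f 27 24 28
f 10 33 29
f 33 9 25
f 29 25 2
f 33 25 29
f 44 43 47
f 44 47 45
f 45 47 48
f 45 48 46
f 47 43 49
f 47 49 48
f 48 49 50
f 48 50 46
f 49 43 51
f 49 51 50
f 50 51 52
f 50 52 46
f 51 43 53
f 51 53 52
f 52 53 54
f 52 54 46
f 53 43 55
f 53 55 54
f 54 55 56
f 54 56 46
f 55 43 57
f 55 57 56
f 56 57 58
f 56 58 46
f 57 43 59
f 57 59 58
f 58 59 60
f 58 60 46
f 59 43 61
f 59 61 60
f 60 61 62
f 60 62 46
f 61 43 63
f 61 63 62
f 62 63 64
f 62 64 46
f 63 43 65
f 63 65 64
f 64 65 66
f 64 66 46
f 65 43 44
f 65 44 66
f 66 44 45
f 66 45 46
f 68 67 70
f 68 70 69
f 70 67 71
f 70 71 69
f 71 67 72
f 71 72 69
f 72 67 73
f 72 73 69
f 73 67 74
f 73 74 69
f 74 67 75
f 74 75 69
f 75 67 76
f 75 76 69
f 76 67 77
f 76 77 69
f 77 67 78
f 77 78 69
f 78 67 79
f 78 79 69
f 79 67 80
f 79 80 69
f 80 67 81
f 80 81 69
f 81 67 82
f 81 82 69
f 82 67 83
f 82 83 69
f 83 67 68
f 83 68 69



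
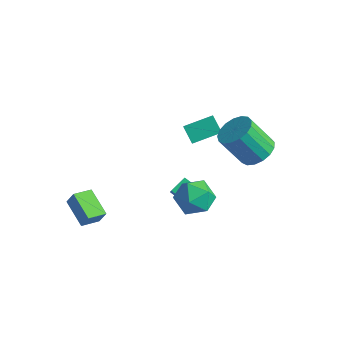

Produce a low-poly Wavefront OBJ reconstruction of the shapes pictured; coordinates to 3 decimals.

v 0.433 -0.016 -0.544
v 1.107 0.645 -1.333
v 1.993 -1.205 -0.207
v 2.667 -0.544 -0.996
v 2.323 -0.055 0.079
v 1.359 0.68 -0.129
v 1.741 -1.24 -1.411
v 0.777 -0.505 -1.619
v 1.915 -0.111 -1.869
v 2.275 0.621 -0.948
v 0.825 -1.181 -0.592
v 1.185 -0.449 0.329
v -4.717 -3.625 -2.95
v -4.298 -3.488 -2.075
v -4.477 -2.496 -3.242
v -4.058 -2.359 -2.367
v -3.122 -4.141 -3.633
v -2.703 -4.004 -2.758
v -2.882 -3.012 -3.925
v -2.463 -2.875 -3.05
v -1.049 0.652 -2.822
v -0.98 1.648 -2.361
v 0.485 0.916 -3.622
v 0.554 1.913 -3.16
v -0.634 0.307 -2.14
v -0.565 1.304 -1.678
v 0.9 0.572 -2.939
v 0.969 1.568 -2.478
v 3.124 2.92 1.932
v 3.967 3.246 2.54
v 2.98 2.487 4.317
v 2.136 2.16 3.708
v 3.648 3.658 2.538
v 2.66 2.899 4.315
v 3.208 3.901 2.398
v 2.22 3.142 4.175
v 2.749 3.92 2.151
v 1.761 3.16 3.927
v 2.376 3.709 1.853
v 1.388 2.949 3.63
v 2.174 3.317 1.574
v 1.187 2.558 3.35
v 2.19 2.834 1.376
v 1.202 2.075 3.153
v 2.419 2.371 1.306
v 1.432 1.612 3.083
v 2.811 2.034 1.379
v 1.823 1.274 3.156
v 3.273 1.899 1.579
v 2.286 1.14 3.355
v 3.702 1.999 1.859
v 2.714 1.239 3.636
v 3.998 2.309 2.156
v 3.011 1.549 3.933
v 4.094 2.759 2.402
v 3.106 2 4.179
v -1.632 3.108 -0.62
v -2.503 3.354 0.169
v -0.758 4.546 -0.103
v -1.628 4.791 0.686
v -1.032 2.429 0.254
v -1.902 2.674 1.043
v -0.157 3.866 0.771
v -1.028 4.112 1.56
f 1 12 6
f 1 6 2
f 1 2 8
f 1 8 11
f 1 11 12
f 2 6 10
f 6 12 5
f 12 11 3
f 11 8 7
f 8 2 9
f 4 10 5
f 4 5 3
f 4 3 7
f 4 7 9
f 4 9 10
f 5 10 6
f 3 5 12
f 7 3 11
f 9 7 8
f 10 9 2
f 14 16 13
f 17 14 13
f 13 16 15
f 15 17 13
f 14 20 16
f 18 14 17
f 18 20 14
f 16 20 15
f 19 17 15
f 15 20 19
f 19 18 17
f 20 18 19
f 22 24 21
f 25 22 21
f 21 24 23
f 23 25 21
f 22 28 24
f 26 22 25
f 26 28 22
f 24 28 23
f 27 25 23
f 23 28 27
f 27 26 25
f 28 26 27
f 30 29 33
f 30 33 31
f 31 33 34
f 31 34 32
f 33 29 35
f 33 35 34
f 34 35 36
f 34 36 32
f 35 29 37
f 35 37 36
f 36 37 38
f 36 38 32
f 37 29 39
f 37 39 38
f 38 39 40
f 38 40 32
f 39 29 41
f 39 41 40
f 40 41 42
f 40 42 32
f 41 29 43
f 41 43 42
f 42 43 44
f 42 44 32
f 43 29 45
f 43 45 44
f 44 45 46
f 44 46 32
f 45 29 47
f 45 47 46
f 46 47 48
f 46 48 32
f 47 29 49
f 47 49 48
f 48 49 50
f 48 50 32
f 49 29 51
f 49 51 50
f 50 51 52
f 50 52 32
f 51 29 53
f 51 53 52
f 52 53 54
f 52 54 32
f 53 29 55
f 53 55 54
f 54 55 56
f 54 56 32
f 55 29 30
f 55 30 56
f 56 30 31
f 56 31 32
f 58 60 57
f 61 58 57
f 57 60 59
f 59 61 57
f 58 64 60
f 62 58 61
f 62 64 58
f 60 64 59
f 63 61 59
f 59 64 63
f 63 62 61
f 64 62 63



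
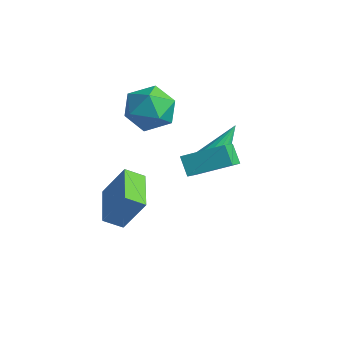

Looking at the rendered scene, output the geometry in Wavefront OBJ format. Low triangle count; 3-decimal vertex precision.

v 2.4 2.039 1.38
v 2.811 1.695 1.765
v 2.36 3.361 2.6
v 3.004 1.868 1.584
v 3.058 2.08 1.357
v 2.962 2.282 1.134
v 2.737 2.429 0.968
v 2.435 2.486 0.896
v 2.124 2.441 0.935
v 1.877 2.303 1.076
v 1.75 2.105 1.286
v 1.772 1.892 1.518
v 1.937 1.712 1.719
v 2.209 1.607 1.841
v 2.524 1.601 1.858
v 2.759 0.87 1.388
v 3.331 -0.166 2.209
v 2.177 1.077 2.057
v 2.75 0.042 2.877
v 3.89 1.998 2.023
v 4.463 0.963 2.843
v 3.309 2.206 2.691
v 3.881 1.17 3.512
v -1.267 -0.118 -1.358
v -0.576 0.415 0.066
v -0.768 0.482 -1.825
v -0.077 1.016 -0.401
v 0.077 -1.376 -1.539
v 0.768 -0.842 -0.115
v 0.576 -0.775 -2.006
v 1.267 -0.242 -0.582
v -1.212 1.89 3.039
v -0.265 2.494 2.967
v -0.235 0.406 3.433
v 0.712 1.01 3.361
v -0.007 1.189 4.209
v -0.61 2.106 3.965
v 0.11 0.794 2.435
v -0.493 1.711 2.191
v 0.552 1.817 2.594
v 0.48 2.061 3.69
v -0.98 0.839 2.71
v -1.052 1.083 3.806
f 2 1 4
f 2 4 3
f 4 1 5
f 4 5 3
f 5 1 6
f 5 6 3
f 6 1 7
f 6 7 3
f 7 1 8
f 7 8 3
f 8 1 9
f 8 9 3
f 9 1 10
f 9 10 3
f 10 1 11
f 10 11 3
f 11 1 12
f 11 12 3
f 12 1 13
f 12 13 3
f 13 1 14
f 13 14 3
f 14 1 15
f 14 15 3
f 15 1 2
f 15 2 3
f 17 19 16
f 20 17 16
f 16 19 18
f 18 20 16
f 17 23 19
f 21 17 20
f 21 23 17
f 19 23 18
f 22 20 18
f 18 23 22
f 22 21 20
f 23 21 22
f 25 27 24
f 28 25 24
f 24 27 26
f 26 28 24
f 25 31 27
f 29 25 28
f 29 31 25
f 27 31 26
f 30 28 26
f 26 31 30
f 30 29 28
f 31 29 30
f 32 43 37
f 32 37 33
f 32 33 39
f 32 39 42
f 32 42 43
f 33 37 41
f 37 43 36
f 43 42 34
f 42 39 38
f 39 33 40
f 35 41 36
f 35 36 34
f 35 34 38
f 35 38 40
f 35 40 41
f 36 41 37
f 34 36 43
f 38 34 42
f 40 38 39
f 41 40 33



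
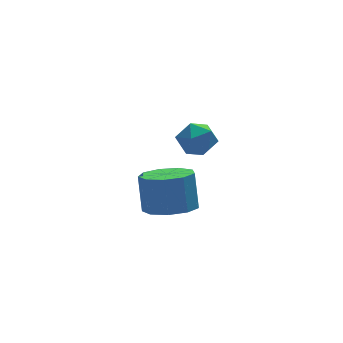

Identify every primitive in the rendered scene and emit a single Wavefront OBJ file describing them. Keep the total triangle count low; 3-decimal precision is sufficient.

v 2.336 1.612 -0.403
v 3.044 1.769 -0.277
v 2.356 0.811 0.477
v 3.064 0.968 0.603
v 2.544 1.464 0.76
v 2.531 1.959 0.215
v 2.869 0.621 -0.015
v 2.856 1.116 -0.56
v 3.373 1.156 -0.038
v 3.172 1.678 0.441
v 2.228 0.902 -0.241
v 2.027 1.424 0.238
v 2.371 3.05 -4.342
v 3.199 2.593 -4.179
v 3.217 3.114 -2.815
v 2.389 3.57 -2.978
v 3.317 3.196 -4.41
v 3.335 3.716 -3.047
v 2.992 3.73 -4.61
v 3.011 4.251 -3.246
v 2.377 3.946 -4.684
v 2.395 4.467 -3.321
v 1.758 3.743 -4.598
v 1.777 4.264 -3.235
v 1.427 3.215 -4.392
v 1.445 3.736 -3.029
v 1.537 2.61 -4.163
v 1.555 3.13 -2.799
v 2.037 2.21 -4.017
v 2.055 2.731 -2.653
v 2.694 2.204 -4.023
v 2.712 2.724 -2.659
f 1 12 6
f 1 6 2
f 1 2 8
f 1 8 11
f 1 11 12
f 2 6 10
f 6 12 5
f 12 11 3
f 11 8 7
f 8 2 9
f 4 10 5
f 4 5 3
f 4 3 7
f 4 7 9
f 4 9 10
f 5 10 6
f 3 5 12
f 7 3 11
f 9 7 8
f 10 9 2
f 14 13 17
f 14 17 15
f 15 17 18
f 15 18 16
f 17 13 19
f 17 19 18
f 18 19 20
f 18 20 16
f 19 13 21
f 19 21 20
f 20 21 22
f 20 22 16
f 21 13 23
f 21 23 22
f 22 23 24
f 22 24 16
f 23 13 25
f 23 25 24
f 24 25 26
f 24 26 16
f 25 13 27
f 25 27 26
f 26 27 28
f 26 28 16
f 27 13 29
f 27 29 28
f 28 29 30
f 28 30 16
f 29 13 31
f 29 31 30
f 30 31 32
f 30 32 16
f 31 13 14
f 31 14 32
f 32 14 15
f 32 15 16



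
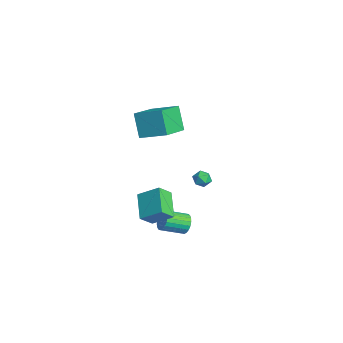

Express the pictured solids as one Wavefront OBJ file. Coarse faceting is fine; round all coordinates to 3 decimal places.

v 0.001 2.869 -2.594
v 0.354 3.211 -3.022
v 0.886 2.549 -2.118
v 1.239 2.891 -2.546
v 0.874 3.201 -2.104
v 0.326 3.398 -2.398
v 0.914 2.362 -2.742
v 0.366 2.559 -3.036
v 0.918 2.898 -3.113
v 0.893 3.416 -2.719
v 0.347 2.344 -2.421
v 0.322 2.862 -2.027
v 2.979 -1.888 -1.268
v 3.7 -0.799 -0.415
v 2.693 -1.051 -2.094
v 3.414 0.037 -1.241
v 4.586 -2.237 -2.179
v 5.307 -1.149 -1.326
v 4.3 -1.401 -3.005
v 5.021 -0.312 -2.152
v 0.79 -0.005 2.272
v -0.098 -0.049 3.803
v 1.846 1.327 2.922
v 0.958 1.283 4.453
v 2.202 -1.503 3.047
v 1.314 -1.547 4.578
v 3.258 -0.171 3.697
v 2.37 -0.215 5.228
v 3.865 0.775 -3.871
v 4.336 0.536 -4.361
v 4.225 -0.874 -3.779
v 3.755 -0.635 -3.289
v 4.516 0.615 -4.135
v 4.405 -0.795 -3.553
v 4.583 0.722 -3.864
v 4.473 -0.688 -3.281
v 4.527 0.838 -3.593
v 4.416 -0.573 -3.011
v 4.356 0.943 -3.371
v 4.245 -0.467 -2.789
v 4.1 1.019 -3.236
v 3.989 -0.391 -2.653
v 3.803 1.053 -3.21
v 3.693 -0.357 -2.628
v 3.518 1.039 -3.298
v 3.407 -0.372 -2.716
v 3.292 0.979 -3.486
v 3.182 -0.431 -2.904
v 3.166 0.884 -3.74
v 3.055 -0.526 -3.158
v 3.16 0.77 -4.017
v 3.05 -0.64 -3.435
v 3.277 0.657 -4.269
v 3.166 -0.753 -3.686
v 3.495 0.565 -4.451
v 3.384 -0.846 -3.869
v 3.777 0.509 -4.534
v 3.666 -0.902 -3.952
v 4.075 0.498 -4.502
v 3.964 -0.912 -3.92
f 1 12 6
f 1 6 2
f 1 2 8
f 1 8 11
f 1 11 12
f 2 6 10
f 6 12 5
f 12 11 3
f 11 8 7
f 8 2 9
f 4 10 5
f 4 5 3
f 4 3 7
f 4 7 9
f 4 9 10
f 5 10 6
f 3 5 12
f 7 3 11
f 9 7 8
f 10 9 2
f 14 16 13
f 17 14 13
f 13 16 15
f 15 17 13
f 14 20 16
f 18 14 17
f 18 20 14
f 16 20 15
f 19 17 15
f 15 20 19
f 19 18 17
f 20 18 19
f 22 24 21
f 25 22 21
f 21 24 23
f 23 25 21
f 22 28 24
f 26 22 25
f 26 28 22
f 24 28 23
f 27 25 23
f 23 28 27
f 27 26 25
f 28 26 27
f 30 29 33
f 30 33 31
f 31 33 34
f 31 34 32
f 33 29 35
f 33 35 34
f 34 35 36
f 34 36 32
f 35 29 37
f 35 37 36
f 36 37 38
f 36 38 32
f 37 29 39
f 37 39 38
f 38 39 40
f 38 40 32
f 39 29 41
f 39 41 40
f 40 41 42
f 40 42 32
f 41 29 43
f 41 43 42
f 42 43 44
f 42 44 32
f 43 29 45
f 43 45 44
f 44 45 46
f 44 46 32
f 45 29 47
f 45 47 46
f 46 47 48
f 46 48 32
f 47 29 49
f 47 49 48
f 48 49 50
f 48 50 32
f 49 29 51
f 49 51 50
f 50 51 52
f 50 52 32
f 51 29 53
f 51 53 52
f 52 53 54
f 52 54 32
f 53 29 55
f 53 55 54
f 54 55 56
f 54 56 32
f 55 29 57
f 55 57 56
f 56 57 58
f 56 58 32
f 57 29 59
f 57 59 58
f 58 59 60
f 58 60 32
f 59 29 30
f 59 30 60
f 60 30 31
f 60 31 32



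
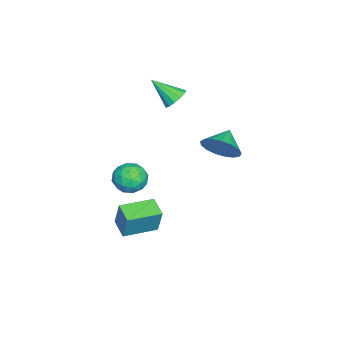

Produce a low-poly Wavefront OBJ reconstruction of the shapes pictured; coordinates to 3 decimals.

v -2.671 1.044 0.261
v -2.148 1.202 1.204
v -3.809 1.236 0.859
v -2.177 1.679 0.996
v -2.319 2.011 0.619
v -2.542 2.122 0.161
v -2.794 1.985 -0.275
v -3.018 1.633 -0.588
v -3.163 1.146 -0.707
v -3.195 0.636 -0.604
v -3.106 0.219 -0.303
v -2.919 -0.009 0.127
v -2.674 0.004 0.588
v -2.429 0.256 0.974
v -2.239 0.688 1.196
v -3.148 -1.36 3.195
v -2.437 -1.5 3.112
v -3.272 -2.64 4.305
v -2.466 -1.23 3.42
v -2.712 -1 3.657
v -3.097 -0.885 3.747
v -3.498 -0.921 3.662
v -3.788 -1.095 3.428
v -3.875 -1.354 3.12
v -3.731 -1.614 2.836
v -3.402 -1.794 2.666
v -2.993 -1.835 2.663
v -2.633 -1.726 2.829
v -0.216 -1.967 -3.51
v 0.087 -1.644 -2.004
v 0.654 -1.318 -3.824
v 0.957 -0.995 -2.318
v 0.903 -3.425 -3.422
v 1.206 -3.102 -1.916
v 1.773 -2.776 -3.736
v 2.076 -2.453 -2.23
v 1.558 -1.72 0.94
v 2.364 -1.608 0.499
v 2.136 -2.872 1.701
v 2.942 -2.76 1.26
v 2.657 -2.127 1.872
v 2.3 -1.415 1.401
v 2.2 -3.065 0.799
v 1.843 -2.353 0.328
v 2.761 -2.439 0.411
v 3.043 -1.859 1.075
v 1.457 -2.621 1.125
v 1.739 -2.041 1.789
v 1.91 -1.563 0.652
v 2.59 -2.917 1.548
v 2.422 -2.545 1.907
v 2.896 -2.479 1.648
v 1.872 -1.449 1.183
v 2.346 -1.383 0.924
v 2.518 -1.688 1.731
v 2.154 -3.097 1.276
v 2.628 -3.031 1.017
v 1.604 -2.001 0.552
v 2.078 -1.935 0.293
v 1.982 -2.792 0.469
v 2.617 -1.985 0.342
v 2.957 -2.662 0.789
v 2.521 -2.842 0.518
v 2.311 -2.423 0.241
v 2.783 -1.644 0.732
v 3.123 -2.321 1.179
v 2.955 -1.949 1.539
v 2.745 -1.531 1.262
v 3.016 -2.133 0.68
v 1.377 -2.159 1.021
v 1.717 -2.836 1.468
v 1.755 -2.949 0.938
v 1.545 -2.531 0.661
v 1.543 -1.818 1.411
v 1.883 -2.495 1.858
v 2.189 -2.057 1.959
v 1.979 -1.638 1.682
v 1.484 -2.347 1.52
f 2 1 4
f 2 4 3
f 4 1 5
f 4 5 3
f 5 1 6
f 5 6 3
f 6 1 7
f 6 7 3
f 7 1 8
f 7 8 3
f 8 1 9
f 8 9 3
f 9 1 10
f 9 10 3
f 10 1 11
f 10 11 3
f 11 1 12
f 11 12 3
f 12 1 13
f 12 13 3
f 13 1 14
f 13 14 3
f 14 1 15
f 14 15 3
f 15 1 2
f 15 2 3
f 17 16 19
f 17 19 18
f 19 16 20
f 19 20 18
f 20 16 21
f 20 21 18
f 21 16 22
f 21 22 18
f 22 16 23
f 22 23 18
f 23 16 24
f 23 24 18
f 24 16 25
f 24 25 18
f 25 16 26
f 25 26 18
f 26 16 27
f 26 27 18
f 27 16 28
f 27 28 18
f 28 16 17
f 28 17 18
f 30 32 29
f 33 30 29
f 29 32 31
f 31 33 29
f 30 36 32
f 34 30 33
f 34 36 30
f 32 36 31
f 35 33 31
f 31 36 35
f 35 34 33
f 36 34 35
f 37 74 53
f 74 48 77
f 53 77 42
f 74 77 53
f 37 53 49
f 53 42 54
f 49 54 38
f 53 54 49
f 37 49 58
f 49 38 59
f 58 59 44
f 49 59 58
f 37 58 70
f 58 44 73
f 70 73 47
f 58 73 70
f 37 70 74
f 70 47 78
f 74 78 48
f 70 78 74
f 38 54 65
f 54 42 68
f 65 68 46
f 54 68 65
f 42 77 55
f 77 48 76
f 55 76 41
f 77 76 55
f 48 78 75
f 78 47 71
f 75 71 39
f 78 71 75
f 47 73 72
f 73 44 60
f 72 60 43
f 73 60 72
f 44 59 64
f 59 38 61
f 64 61 45
f 59 61 64
f 40 66 52
f 66 46 67
f 52 67 41
f 66 67 52
f 40 52 50
f 52 41 51
f 50 51 39
f 52 51 50
f 40 50 57
f 50 39 56
f 57 56 43
f 50 56 57
f 40 57 62
f 57 43 63
f 62 63 45
f 57 63 62
f 40 62 66
f 62 45 69
f 66 69 46
f 62 69 66
f 41 67 55
f 67 46 68
f 55 68 42
f 67 68 55
f 39 51 75
f 51 41 76
f 75 76 48
f 51 76 75
f 43 56 72
f 56 39 71
f 72 71 47
f 56 71 72
f 45 63 64
f 63 43 60
f 64 60 44
f 63 60 64
f 46 69 65
f 69 45 61
f 65 61 38
f 69 61 65



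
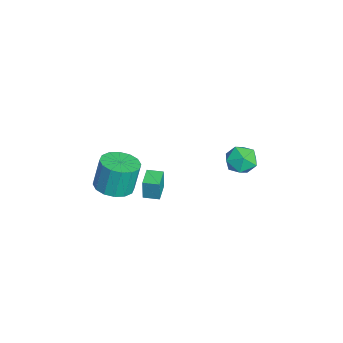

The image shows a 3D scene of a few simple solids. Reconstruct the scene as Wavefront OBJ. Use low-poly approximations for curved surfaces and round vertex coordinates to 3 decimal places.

v -0.574 -1.658 -2.158
v -0.508 -1.671 -0.98
v -0.367 -0.864 -2.16
v -0.301 -0.878 -0.982
v 0.441 -1.922 -2.218
v 0.507 -1.936 -1.04
v 0.648 -1.129 -2.22
v 0.714 -1.142 -1.042
v -2.414 3.675 -1.459
v -1.74 3.75 -2.103
v -2.84 2.35 -2.057
v -2.166 2.425 -2.701
v -1.941 2.279 -1.805
v -1.679 3.097 -1.435
v -2.901 3.003 -2.725
v -2.639 3.821 -2.355
v -2.041 3.334 -2.886
v -1.448 2.887 -2.317
v -3.132 3.213 -1.843
v -2.539 2.766 -1.274
v -0.303 -3.277 -1.947
v 0.557 -3.769 -1.751
v 0.383 -3.416 -0.097
v -0.477 -2.923 -0.293
v 0.701 -3.275 -1.842
v 0.528 -2.921 -0.188
v 0.577 -2.781 -1.96
v 0.403 -2.428 -0.307
v 0.217 -2.42 -2.075
v 0.043 -2.067 -0.422
v -0.283 -2.289 -2.156
v -0.457 -1.935 -0.502
v -0.788 -2.422 -2.181
v -0.962 -2.069 -0.527
v -1.163 -2.784 -2.143
v -1.337 -2.431 -0.489
v -1.308 -3.279 -2.052
v -1.481 -2.925 -0.398
v -1.183 -3.772 -1.933
v -1.357 -3.419 -0.28
v -0.823 -4.133 -1.818
v -0.997 -3.78 -0.165
v -0.323 -4.265 -1.738
v -0.497 -3.911 -0.084
v 0.182 -4.131 -1.713
v 0.008 -3.778 -0.059
f 2 4 1
f 5 2 1
f 1 4 3
f 3 5 1
f 2 8 4
f 6 2 5
f 6 8 2
f 4 8 3
f 7 5 3
f 3 8 7
f 7 6 5
f 8 6 7
f 9 20 14
f 9 14 10
f 9 10 16
f 9 16 19
f 9 19 20
f 10 14 18
f 14 20 13
f 20 19 11
f 19 16 15
f 16 10 17
f 12 18 13
f 12 13 11
f 12 11 15
f 12 15 17
f 12 17 18
f 13 18 14
f 11 13 20
f 15 11 19
f 17 15 16
f 18 17 10
f 22 21 25
f 22 25 23
f 23 25 26
f 23 26 24
f 25 21 27
f 25 27 26
f 26 27 28
f 26 28 24
f 27 21 29
f 27 29 28
f 28 29 30
f 28 30 24
f 29 21 31
f 29 31 30
f 30 31 32
f 30 32 24
f 31 21 33
f 31 33 32
f 32 33 34
f 32 34 24
f 33 21 35
f 33 35 34
f 34 35 36
f 34 36 24
f 35 21 37
f 35 37 36
f 36 37 38
f 36 38 24
f 37 21 39
f 37 39 38
f 38 39 40
f 38 40 24
f 39 21 41
f 39 41 40
f 40 41 42
f 40 42 24
f 41 21 43
f 41 43 42
f 42 43 44
f 42 44 24
f 43 21 45
f 43 45 44
f 44 45 46
f 44 46 24
f 45 21 22
f 45 22 46
f 46 22 23
f 46 23 24



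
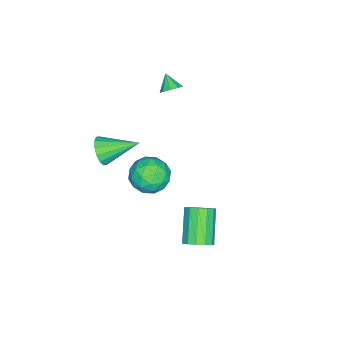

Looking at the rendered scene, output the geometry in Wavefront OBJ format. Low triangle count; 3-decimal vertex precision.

v 3.712 -4.295 2.96
v 4.212 -4.412 3.675
v 2.988 -2.505 3.76
v 4.473 -4.177 3.386
v 4.531 -3.974 2.982
v 4.369 -3.857 2.573
v 4.031 -3.857 2.267
v 3.608 -3.975 2.148
v 3.212 -4.178 2.246
v 2.95 -4.413 2.535
v 2.893 -4.617 2.939
v 3.055 -4.734 3.348
v 3.393 -4.734 3.654
v 3.816 -4.616 3.773
v -3.231 -3.652 1.987
v -2.781 -3.499 2.445
v -3.749 -4.248 2.693
v -3.117 -3.198 2.453
v -3.507 -3.109 2.242
v -3.767 -3.274 1.912
v -3.776 -3.616 1.617
v -3.53 -3.974 1.495
v -3.144 -4.182 1.603
v -2.799 -4.141 1.891
v -2.655 -3.872 2.223
v 2.508 0.543 -4.369
v 3.105 0.238 -3.863
v 1.589 -0.348 -2.425
v 0.992 -0.043 -2.931
v 3.046 0.691 -3.741
v 1.53 0.106 -2.303
v 2.816 1.098 -3.818
v 1.3 0.512 -2.381
v 2.488 1.328 -4.07
v 0.972 0.742 -2.633
v 2.166 1.309 -4.417
v 0.65 0.723 -2.979
v 1.953 1.046 -4.749
v 0.437 0.461 -3.311
v 1.916 0.624 -4.96
v 0.4 0.039 -3.522
v 2.067 0.176 -4.983
v 0.551 -0.409 -3.545
v 2.358 -0.155 -4.811
v 0.842 -0.741 -3.374
v 2.697 -0.265 -4.499
v 1.18 -0.851 -3.061
v 2.975 -0.119 -4.146
v 1.459 -0.704 -2.708
v 2.055 -1.627 -0.077
v 3.221 -1.601 -0.017
v 1.999 -2.699 1.477
v 3.165 -2.673 1.537
v 2.548 -1.704 1.745
v 2.583 -1.042 0.785
v 2.637 -3.258 0.675
v 2.672 -2.596 -0.285
v 3.58 -2.609 0.448
v 3.525 -1.649 1.109
v 1.695 -2.651 0.351
v 1.64 -1.691 1.012
v 2.643 -1.52 -0.183
v 2.577 -2.78 1.643
v 2.215 -2.211 1.766
v 2.9 -2.196 1.801
v 2.268 -1.191 0.288
v 2.953 -1.176 0.323
v 2.558 -1.237 1.358
v 2.267 -3.124 1.137
v 2.952 -3.109 1.172
v 2.32 -2.104 -0.341
v 3.005 -2.089 -0.306
v 2.662 -3.063 0.102
v 3.539 -2.097 0.125
v 3.506 -2.728 1.038
v 3.196 -3.072 0.532
v 3.216 -2.682 -0.032
v 3.507 -1.533 0.513
v 3.474 -2.163 1.427
v 3.112 -1.594 1.549
v 3.132 -1.204 0.985
v 3.718 -2.126 0.787
v 1.746 -2.137 0.033
v 1.713 -2.767 0.947
v 2.088 -3.096 0.475
v 2.108 -2.706 -0.089
v 1.714 -1.572 0.422
v 1.681 -2.203 1.335
v 2.004 -1.618 1.492
v 2.024 -1.228 0.928
v 1.502 -2.174 0.673
f 2 1 4
f 2 4 3
f 4 1 5
f 4 5 3
f 5 1 6
f 5 6 3
f 6 1 7
f 6 7 3
f 7 1 8
f 7 8 3
f 8 1 9
f 8 9 3
f 9 1 10
f 9 10 3
f 10 1 11
f 10 11 3
f 11 1 12
f 11 12 3
f 12 1 13
f 12 13 3
f 13 1 14
f 13 14 3
f 14 1 2
f 14 2 3
f 16 15 18
f 16 18 17
f 18 15 19
f 18 19 17
f 19 15 20
f 19 20 17
f 20 15 21
f 20 21 17
f 21 15 22
f 21 22 17
f 22 15 23
f 22 23 17
f 23 15 24
f 23 24 17
f 24 15 25
f 24 25 17
f 25 15 16
f 25 16 17
f 27 26 30
f 27 30 28
f 28 30 31
f 28 31 29
f 30 26 32
f 30 32 31
f 31 32 33
f 31 33 29
f 32 26 34
f 32 34 33
f 33 34 35
f 33 35 29
f 34 26 36
f 34 36 35
f 35 36 37
f 35 37 29
f 36 26 38
f 36 38 37
f 37 38 39
f 37 39 29
f 38 26 40
f 38 40 39
f 39 40 41
f 39 41 29
f 40 26 42
f 40 42 41
f 41 42 43
f 41 43 29
f 42 26 44
f 42 44 43
f 43 44 45
f 43 45 29
f 44 26 46
f 44 46 45
f 45 46 47
f 45 47 29
f 46 26 48
f 46 48 47
f 47 48 49
f 47 49 29
f 48 26 27
f 48 27 49
f 49 27 28
f 49 28 29
f 50 87 66
f 87 61 90
f 66 90 55
f 87 90 66
f 50 66 62
f 66 55 67
f 62 67 51
f 66 67 62
f 50 62 71
f 62 51 72
f 71 72 57
f 62 72 71
f 50 71 83
f 71 57 86
f 83 86 60
f 71 86 83
f 50 83 87
f 83 60 91
f 87 91 61
f 83 91 87
f 51 67 78
f 67 55 81
f 78 81 59
f 67 81 78
f 55 90 68
f 90 61 89
f 68 89 54
f 90 89 68
f 61 91 88
f 91 60 84
f 88 84 52
f 91 84 88
f 60 86 85
f 86 57 73
f 85 73 56
f 86 73 85
f 57 72 77
f 72 51 74
f 77 74 58
f 72 74 77
f 53 79 65
f 79 59 80
f 65 80 54
f 79 80 65
f 53 65 63
f 65 54 64
f 63 64 52
f 65 64 63
f 53 63 70
f 63 52 69
f 70 69 56
f 63 69 70
f 53 70 75
f 70 56 76
f 75 76 58
f 70 76 75
f 53 75 79
f 75 58 82
f 79 82 59
f 75 82 79
f 54 80 68
f 80 59 81
f 68 81 55
f 80 81 68
f 52 64 88
f 64 54 89
f 88 89 61
f 64 89 88
f 56 69 85
f 69 52 84
f 85 84 60
f 69 84 85
f 58 76 77
f 76 56 73
f 77 73 57
f 76 73 77
f 59 82 78
f 82 58 74
f 78 74 51
f 82 74 78



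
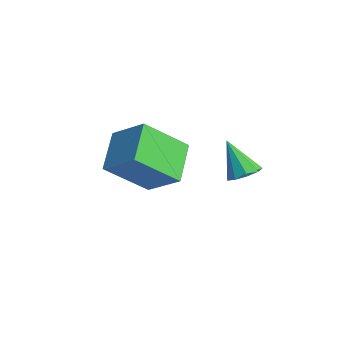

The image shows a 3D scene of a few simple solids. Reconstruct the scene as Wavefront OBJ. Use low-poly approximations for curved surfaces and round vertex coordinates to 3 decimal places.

v -2.188 -1.193 1.169
v -1.162 -0.673 1.967
v -1.961 0.173 -0.012
v -0.936 0.693 0.786
v -1.184 -2.013 0.414
v -0.159 -1.493 1.212
v -0.958 -0.647 -0.767
v 0.068 -0.127 0.031
v 2.156 0.787 1.224
v 2.63 0.624 1.451
v 1.544 0.553 2.336
v 2.583 0.994 1.503
v 2.336 1.267 1.425
v 2.005 1.315 1.253
v 1.745 1.117 1.067
v 1.677 0.764 0.956
v 1.833 0.422 0.97
v 2.141 0.251 1.103
v 2.455 0.331 1.293
f 2 4 1
f 5 2 1
f 1 4 3
f 3 5 1
f 2 8 4
f 6 2 5
f 6 8 2
f 4 8 3
f 7 5 3
f 3 8 7
f 7 6 5
f 8 6 7
f 10 9 12
f 10 12 11
f 12 9 13
f 12 13 11
f 13 9 14
f 13 14 11
f 14 9 15
f 14 15 11
f 15 9 16
f 15 16 11
f 16 9 17
f 16 17 11
f 17 9 18
f 17 18 11
f 18 9 19
f 18 19 11
f 19 9 10
f 19 10 11



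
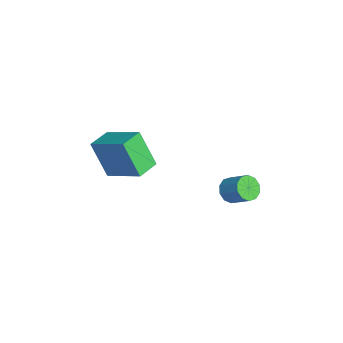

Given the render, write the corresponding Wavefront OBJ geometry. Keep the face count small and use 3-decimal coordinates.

v -1.598 3.373 -0.593
v -1.284 3.668 -1.17
v -0.529 4.363 -0.405
v -0.842 4.067 0.173
v -1.632 3.922 -1.057
v -0.877 4.616 -0.292
v -1.967 3.966 -0.767
v -1.211 4.66 -0.002
v -2.16 3.783 -0.41
v -1.405 4.478 0.355
v -2.139 3.444 -0.123
v -1.384 4.139 0.642
v -1.911 3.077 -0.015
v -1.156 3.772 0.75
v -1.563 2.824 -0.128
v -0.808 3.518 0.637
v -1.229 2.78 -0.418
v -0.473 3.474 0.347
v -1.035 2.962 -0.775
v -0.28 3.657 -0.01
v -1.056 3.301 -1.062
v -0.301 3.996 -0.297
v -1.521 -2.441 1.412
v -2.181 -3.111 3.245
v -2.39 -1.571 1.418
v -3.05 -2.241 3.251
v -0.17 -1.099 2.389
v -0.83 -1.769 4.222
v -1.039 -0.229 2.395
v -1.699 -0.899 4.228
f 2 1 5
f 2 5 3
f 3 5 6
f 3 6 4
f 5 1 7
f 5 7 6
f 6 7 8
f 6 8 4
f 7 1 9
f 7 9 8
f 8 9 10
f 8 10 4
f 9 1 11
f 9 11 10
f 10 11 12
f 10 12 4
f 11 1 13
f 11 13 12
f 12 13 14
f 12 14 4
f 13 1 15
f 13 15 14
f 14 15 16
f 14 16 4
f 15 1 17
f 15 17 16
f 16 17 18
f 16 18 4
f 17 1 19
f 17 19 18
f 18 19 20
f 18 20 4
f 19 1 21
f 19 21 20
f 20 21 22
f 20 22 4
f 21 1 2
f 21 2 22
f 22 2 3
f 22 3 4
f 24 26 23
f 27 24 23
f 23 26 25
f 25 27 23
f 24 30 26
f 28 24 27
f 28 30 24
f 26 30 25
f 29 27 25
f 25 30 29
f 29 28 27
f 30 28 29



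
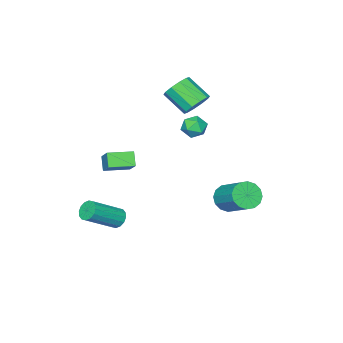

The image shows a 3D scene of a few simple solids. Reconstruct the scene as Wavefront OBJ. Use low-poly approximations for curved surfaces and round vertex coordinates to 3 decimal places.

v 2.867 -3.048 -0.17
v 2.503 -3.495 0.521
v 1.747 -2.284 -0.266
v 1.382 -2.731 0.424
v 3.418 -2.129 0.716
v 3.053 -2.576 1.406
v 2.297 -1.365 0.619
v 1.933 -1.812 1.31
v -3.721 -2.667 1.91
v -2.975 -2.347 2.222
v -2.832 -3.652 3.221
v -3.579 -3.973 2.91
v -3.376 -2.158 2.526
v -3.233 -3.464 3.525
v -3.909 -2.164 2.595
v -3.766 -3.469 3.594
v -4.371 -2.362 2.402
v -4.228 -3.667 3.402
v -4.584 -2.676 2.022
v -4.441 -3.982 3.021
v -4.468 -2.988 1.599
v -4.325 -4.293 2.598
v -4.067 -3.176 1.295
v -3.924 -4.482 2.294
v -3.534 -3.171 1.226
v -3.391 -4.476 2.225
v -3.072 -2.973 1.418
v -2.929 -4.278 2.418
v -2.859 -2.658 1.799
v -2.716 -3.964 2.798
v 1.742 -3.198 -4.3
v 2.055 -2.698 -4.521
v 3.692 -3.202 -3.341
v 3.378 -3.702 -3.12
v 1.898 -2.589 -4.257
v 3.535 -3.094 -3.076
v 1.699 -2.643 -4.004
v 3.336 -3.148 -2.824
v 1.511 -2.846 -3.831
v 3.148 -3.351 -2.65
v 1.386 -3.143 -3.783
v 3.022 -3.648 -2.603
v 1.355 -3.455 -3.874
v 2.992 -3.96 -2.694
v 1.428 -3.698 -4.079
v 3.065 -4.202 -2.899
v 1.585 -3.806 -4.344
v 3.222 -4.311 -3.163
v 1.784 -3.752 -4.596
v 3.421 -4.257 -3.416
v 1.972 -3.549 -4.77
v 3.609 -4.054 -3.589
v 2.098 -3.252 -4.817
v 3.734 -3.757 -3.637
v 2.128 -2.94 -4.726
v 3.765 -3.445 -3.546
v -1.791 -0.519 1.43
v -1.28 -0.212 1.88
v -1.68 -1.568 2.02
v -1.169 -1.261 2.47
v -1.883 -1.046 2.513
v -1.951 -0.398 2.149
v -1.009 -1.382 1.751
v -1.077 -0.734 1.387
v -0.797 -0.746 2.078
v -1.337 -0.538 2.55
v -1.623 -1.242 1.35
v -2.163 -1.034 1.822
v -3.073 0.077 -3.682
v -2.632 0.428 -4.358
v -2.185 2.033 -3.234
v -2.627 1.683 -2.558
v -3.059 0.579 -4.405
v -2.612 2.185 -3.281
v -3.49 0.596 -4.258
v -3.043 2.202 -3.134
v -3.809 0.474 -3.956
v -3.362 2.08 -2.833
v -3.931 0.246 -3.582
v -3.484 1.851 -2.458
v -3.824 -0.028 -3.234
v -3.377 1.578 -2.11
v -3.515 -0.273 -3.006
v -3.068 1.332 -1.882
v -3.088 -0.425 -2.959
v -2.641 1.181 -1.835
v -2.657 -0.442 -3.106
v -2.21 1.164 -1.982
v -2.338 -0.32 -3.407
v -1.891 1.286 -2.284
v -2.216 -0.091 -3.782
v -1.769 1.514 -2.658
v -2.323 0.182 -4.13
v -1.876 1.788 -3.006
f 2 4 1
f 5 2 1
f 1 4 3
f 3 5 1
f 2 8 4
f 6 2 5
f 6 8 2
f 4 8 3
f 7 5 3
f 3 8 7
f 7 6 5
f 8 6 7
f 10 9 13
f 10 13 11
f 11 13 14
f 11 14 12
f 13 9 15
f 13 15 14
f 14 15 16
f 14 16 12
f 15 9 17
f 15 17 16
f 16 17 18
f 16 18 12
f 17 9 19
f 17 19 18
f 18 19 20
f 18 20 12
f 19 9 21
f 19 21 20
f 20 21 22
f 20 22 12
f 21 9 23
f 21 23 22
f 22 23 24
f 22 24 12
f 23 9 25
f 23 25 24
f 24 25 26
f 24 26 12
f 25 9 27
f 25 27 26
f 26 27 28
f 26 28 12
f 27 9 29
f 27 29 28
f 28 29 30
f 28 30 12
f 29 9 10
f 29 10 30
f 30 10 11
f 30 11 12
f 32 31 35
f 32 35 33
f 33 35 36
f 33 36 34
f 35 31 37
f 35 37 36
f 36 37 38
f 36 38 34
f 37 31 39
f 37 39 38
f 38 39 40
f 38 40 34
f 39 31 41
f 39 41 40
f 40 41 42
f 40 42 34
f 41 31 43
f 41 43 42
f 42 43 44
f 42 44 34
f 43 31 45
f 43 45 44
f 44 45 46
f 44 46 34
f 45 31 47
f 45 47 46
f 46 47 48
f 46 48 34
f 47 31 49
f 47 49 48
f 48 49 50
f 48 50 34
f 49 31 51
f 49 51 50
f 50 51 52
f 50 52 34
f 51 31 53
f 51 53 52
f 52 53 54
f 52 54 34
f 53 31 55
f 53 55 54
f 54 55 56
f 54 56 34
f 55 31 32
f 55 32 56
f 56 32 33
f 56 33 34
f 57 68 62
f 57 62 58
f 57 58 64
f 57 64 67
f 57 67 68
f 58 62 66
f 62 68 61
f 68 67 59
f 67 64 63
f 64 58 65
f 60 66 61
f 60 61 59
f 60 59 63
f 60 63 65
f 60 65 66
f 61 66 62
f 59 61 68
f 63 59 67
f 65 63 64
f 66 65 58
f 70 69 73
f 70 73 71
f 71 73 74
f 71 74 72
f 73 69 75
f 73 75 74
f 74 75 76
f 74 76 72
f 75 69 77
f 75 77 76
f 76 77 78
f 76 78 72
f 77 69 79
f 77 79 78
f 78 79 80
f 78 80 72
f 79 69 81
f 79 81 80
f 80 81 82
f 80 82 72
f 81 69 83
f 81 83 82
f 82 83 84
f 82 84 72
f 83 69 85
f 83 85 84
f 84 85 86
f 84 86 72
f 85 69 87
f 85 87 86
f 86 87 88
f 86 88 72
f 87 69 89
f 87 89 88
f 88 89 90
f 88 90 72
f 89 69 91
f 89 91 90
f 90 91 92
f 90 92 72
f 91 69 93
f 91 93 92
f 92 93 94
f 92 94 72
f 93 69 70
f 93 70 94
f 94 70 71
f 94 71 72



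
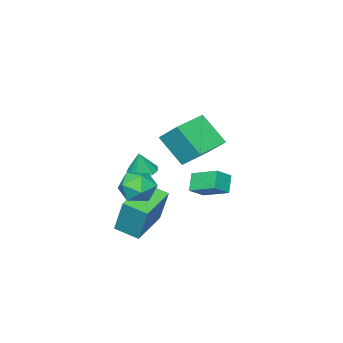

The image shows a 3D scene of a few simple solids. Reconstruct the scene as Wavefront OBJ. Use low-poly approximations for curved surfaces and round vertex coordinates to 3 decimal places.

v -3.903 -2.727 -3.238
v -3.001 -2.872 -2.626
v -4.085 -1.172 -2.602
v -3.183 -1.317 -1.99
v -3.257 -2.303 -4.09
v -2.355 -2.448 -3.478
v -3.439 -0.748 -3.454
v -2.537 -0.893 -2.842
v 0.337 -3.075 -1.256
v 1.074 -3.26 -1.429
v 0.643 -3.025 -0.004
v 1.051 -2.822 -1.441
v 0.8 -2.464 -1.394
v 0.403 -2.3 -1.303
v -0.016 -2.382 -1.198
v -0.322 -2.684 -1.11
v -0.42 -3.111 -1.069
v -0.277 -3.526 -1.087
v 0.06 -3.798 -1.159
v 0.486 -3.841 -1.262
v 0.864 -3.64 -1.362
v -0.583 -1.118 2.106
v -0.555 0.062 3.171
v -0.767 0.205 0.644
v -0.738 1.385 1.709
v 1.318 -1.025 1.951
v 1.347 0.155 3.016
v 1.135 0.298 0.489
v 1.163 1.478 1.554
v 3.05 -0.04 -1.326
v 3.676 0.108 -0.508
v 2.544 -1.508 -0.672
v 3.17 -1.36 0.146
v 2.33 -0.758 0.018
v 2.643 0.149 -0.386
v 3.577 -1.549 -0.794
v 3.89 -0.642 -1.198
v 4.002 -0.825 -0.179
v 3.232 -0.336 0.322
v 2.988 -1.064 -1.502
v 2.218 -0.575 -1.001
v 1.201 -2.698 -3.454
v 1.39 -1.921 -1.415
v 0.785 -1.486 -3.877
v 0.974 -0.709 -1.839
v 3.266 -2.131 -3.861
v 3.455 -1.354 -1.823
v 2.85 -0.919 -4.285
v 3.039 -0.142 -2.246
f 2 4 1
f 5 2 1
f 1 4 3
f 3 5 1
f 2 8 4
f 6 2 5
f 6 8 2
f 4 8 3
f 7 5 3
f 3 8 7
f 7 6 5
f 8 6 7
f 10 9 12
f 10 12 11
f 12 9 13
f 12 13 11
f 13 9 14
f 13 14 11
f 14 9 15
f 14 15 11
f 15 9 16
f 15 16 11
f 16 9 17
f 16 17 11
f 17 9 18
f 17 18 11
f 18 9 19
f 18 19 11
f 19 9 20
f 19 20 11
f 20 9 21
f 20 21 11
f 21 9 10
f 21 10 11
f 23 25 22
f 26 23 22
f 22 25 24
f 24 26 22
f 23 29 25
f 27 23 26
f 27 29 23
f 25 29 24
f 28 26 24
f 24 29 28
f 28 27 26
f 29 27 28
f 30 41 35
f 30 35 31
f 30 31 37
f 30 37 40
f 30 40 41
f 31 35 39
f 35 41 34
f 41 40 32
f 40 37 36
f 37 31 38
f 33 39 34
f 33 34 32
f 33 32 36
f 33 36 38
f 33 38 39
f 34 39 35
f 32 34 41
f 36 32 40
f 38 36 37
f 39 38 31
f 43 45 42
f 46 43 42
f 42 45 44
f 44 46 42
f 43 49 45
f 47 43 46
f 47 49 43
f 45 49 44
f 48 46 44
f 44 49 48
f 48 47 46
f 49 47 48

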